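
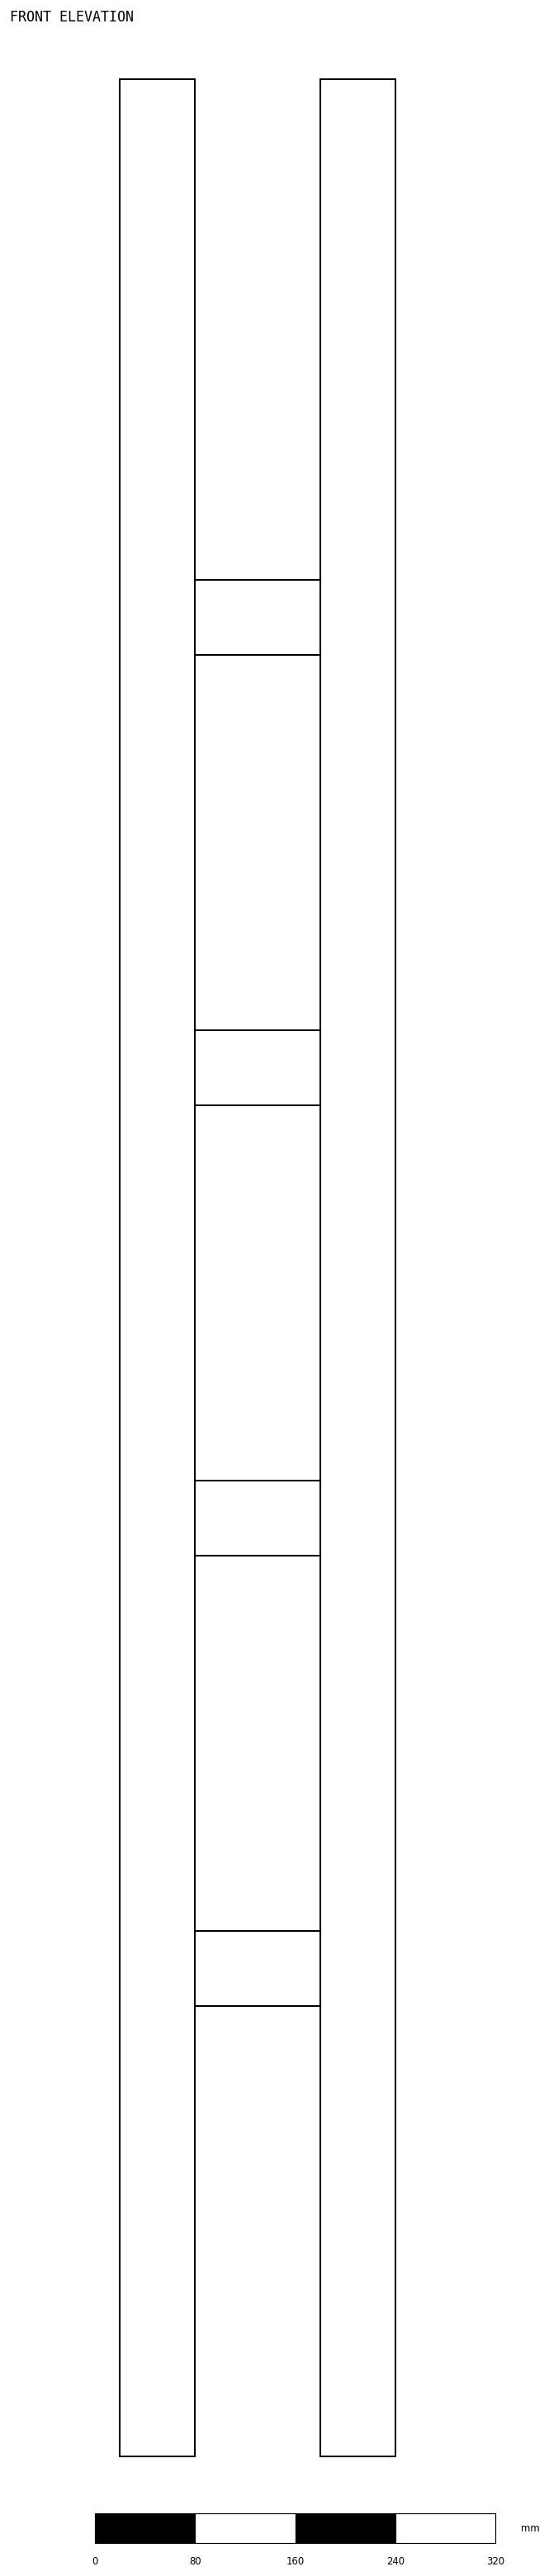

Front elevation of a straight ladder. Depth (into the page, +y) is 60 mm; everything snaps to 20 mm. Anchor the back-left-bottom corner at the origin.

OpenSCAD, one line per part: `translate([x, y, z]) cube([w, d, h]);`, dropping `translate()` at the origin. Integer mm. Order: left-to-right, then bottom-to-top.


cube([60, 60, 1900]);
translate([60, 0, 360]) cube([100, 60, 60]);
translate([60, 0, 720]) cube([100, 60, 60]);
translate([60, 0, 1080]) cube([100, 60, 60]);
translate([60, 0, 1440]) cube([100, 60, 60]);
translate([160, 0, 0]) cube([60, 60, 1900]);


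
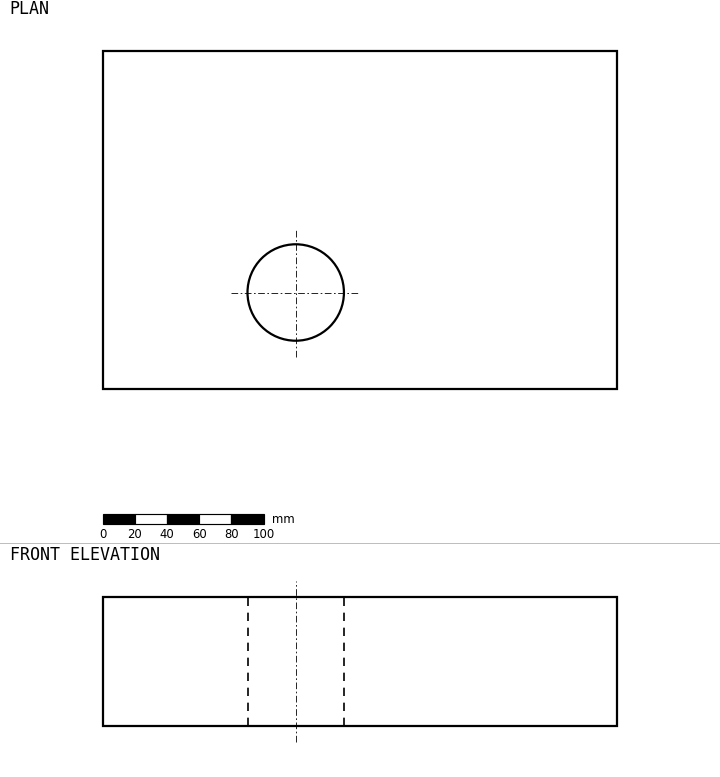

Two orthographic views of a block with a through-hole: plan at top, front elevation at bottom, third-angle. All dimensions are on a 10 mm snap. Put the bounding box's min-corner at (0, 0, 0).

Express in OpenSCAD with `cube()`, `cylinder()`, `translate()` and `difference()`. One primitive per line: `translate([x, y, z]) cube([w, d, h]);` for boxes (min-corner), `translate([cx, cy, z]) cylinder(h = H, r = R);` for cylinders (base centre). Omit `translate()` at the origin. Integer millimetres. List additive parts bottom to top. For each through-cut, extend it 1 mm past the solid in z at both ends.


difference() {
  cube([320, 210, 80]);
  translate([120, 60, -1]) cylinder(h = 82, r = 30);
}


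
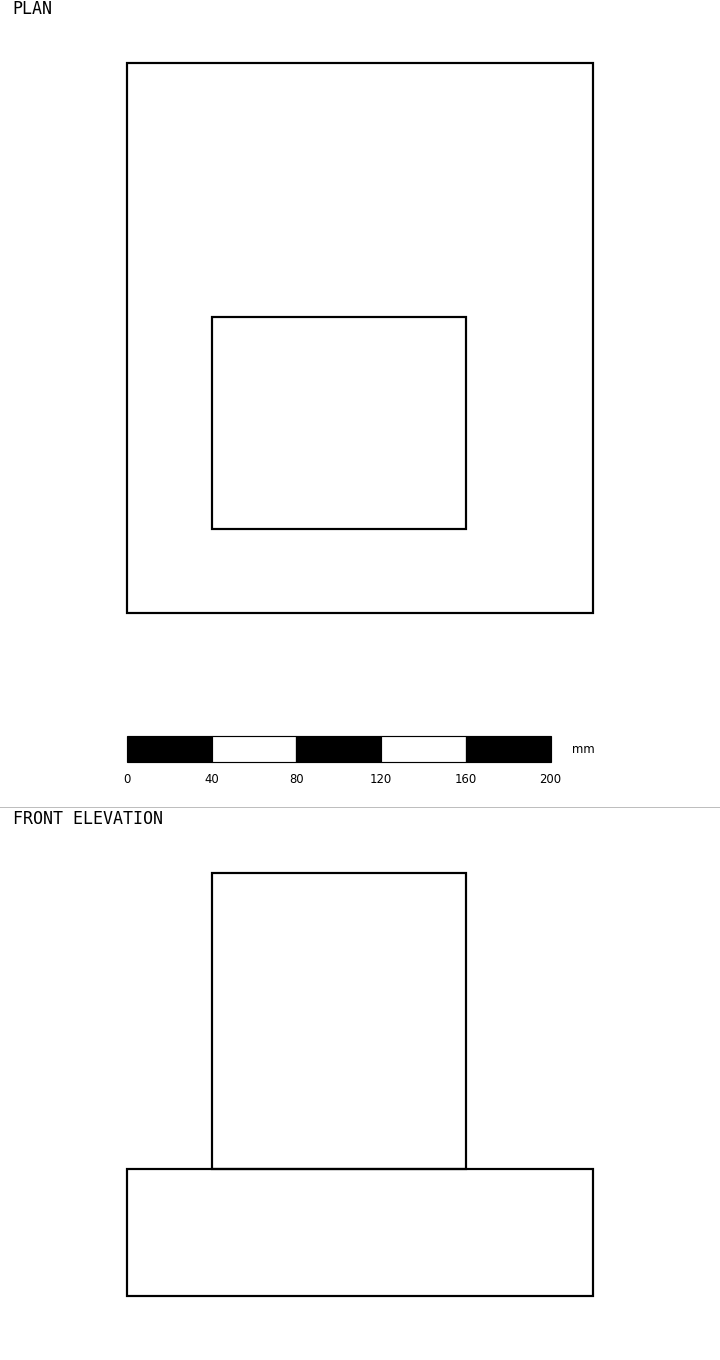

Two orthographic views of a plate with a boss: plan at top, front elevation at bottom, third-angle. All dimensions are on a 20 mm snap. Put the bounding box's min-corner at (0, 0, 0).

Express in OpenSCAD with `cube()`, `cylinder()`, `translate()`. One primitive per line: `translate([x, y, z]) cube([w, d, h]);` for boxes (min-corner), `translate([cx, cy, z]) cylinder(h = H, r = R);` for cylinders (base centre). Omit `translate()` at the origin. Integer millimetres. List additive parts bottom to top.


cube([220, 260, 60]);
translate([40, 40, 60]) cube([120, 100, 140]);


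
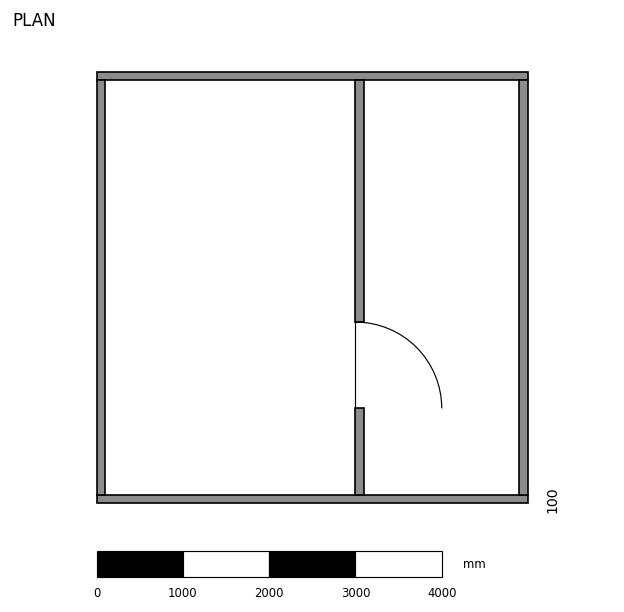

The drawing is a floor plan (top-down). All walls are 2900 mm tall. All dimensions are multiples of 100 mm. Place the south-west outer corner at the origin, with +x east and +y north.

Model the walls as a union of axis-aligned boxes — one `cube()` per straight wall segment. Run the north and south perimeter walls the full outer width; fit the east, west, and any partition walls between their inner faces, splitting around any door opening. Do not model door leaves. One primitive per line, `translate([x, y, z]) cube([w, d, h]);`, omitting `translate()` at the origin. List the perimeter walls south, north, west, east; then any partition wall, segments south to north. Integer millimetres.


cube([5000, 100, 2900]);
translate([0, 4900, 0]) cube([5000, 100, 2900]);
translate([0, 100, 0]) cube([100, 4800, 2900]);
translate([4900, 100, 0]) cube([100, 4800, 2900]);
translate([3000, 100, 0]) cube([100, 1000, 2900]);
translate([3000, 2100, 0]) cube([100, 2800, 2900]);


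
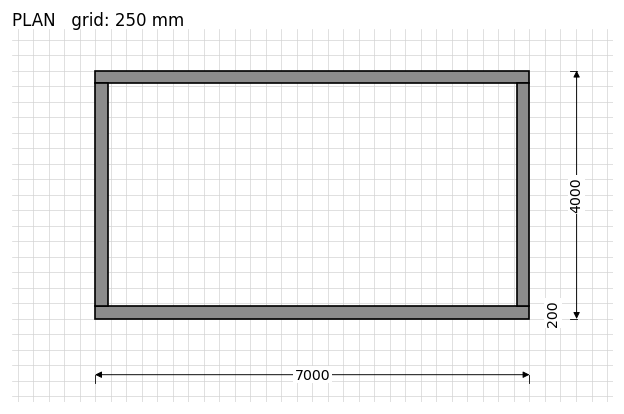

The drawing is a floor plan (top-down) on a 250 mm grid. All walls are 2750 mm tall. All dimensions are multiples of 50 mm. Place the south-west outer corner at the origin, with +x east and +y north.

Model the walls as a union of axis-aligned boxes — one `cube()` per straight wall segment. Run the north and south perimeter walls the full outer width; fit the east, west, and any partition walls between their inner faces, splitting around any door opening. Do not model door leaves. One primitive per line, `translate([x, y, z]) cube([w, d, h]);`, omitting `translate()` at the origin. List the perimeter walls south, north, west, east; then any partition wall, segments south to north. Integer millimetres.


cube([7000, 200, 2750]);
translate([0, 3800, 0]) cube([7000, 200, 2750]);
translate([0, 200, 0]) cube([200, 3600, 2750]);
translate([6800, 200, 0]) cube([200, 3600, 2750]);


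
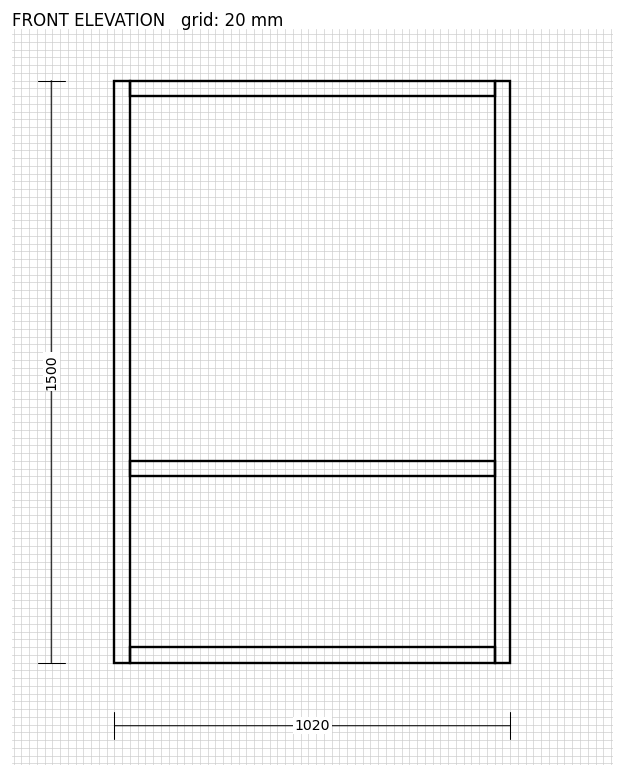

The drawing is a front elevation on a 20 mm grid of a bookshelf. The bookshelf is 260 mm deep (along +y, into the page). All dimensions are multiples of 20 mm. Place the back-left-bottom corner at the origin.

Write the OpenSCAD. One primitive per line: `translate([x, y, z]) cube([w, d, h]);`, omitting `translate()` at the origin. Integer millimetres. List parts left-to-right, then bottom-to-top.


cube([40, 260, 1500]);
translate([40, 0, 0]) cube([940, 260, 40]);
translate([40, 0, 480]) cube([940, 260, 40]);
translate([40, 0, 1460]) cube([940, 260, 40]);
translate([980, 0, 0]) cube([40, 260, 1500]);


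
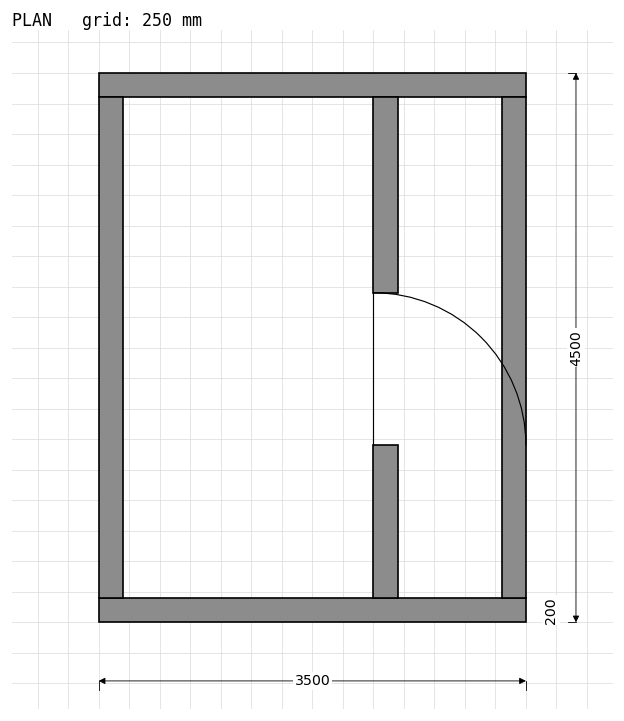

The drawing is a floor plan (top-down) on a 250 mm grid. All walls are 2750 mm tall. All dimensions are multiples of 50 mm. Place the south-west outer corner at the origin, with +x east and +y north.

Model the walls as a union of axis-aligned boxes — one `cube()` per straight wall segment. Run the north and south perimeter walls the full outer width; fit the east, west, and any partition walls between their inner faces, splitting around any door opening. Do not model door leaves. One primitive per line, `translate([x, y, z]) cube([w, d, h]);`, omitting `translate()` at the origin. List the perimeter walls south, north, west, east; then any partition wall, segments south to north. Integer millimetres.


cube([3500, 200, 2750]);
translate([0, 4300, 0]) cube([3500, 200, 2750]);
translate([0, 200, 0]) cube([200, 4100, 2750]);
translate([3300, 200, 0]) cube([200, 4100, 2750]);
translate([2250, 200, 0]) cube([200, 1250, 2750]);
translate([2250, 2700, 0]) cube([200, 1600, 2750]);


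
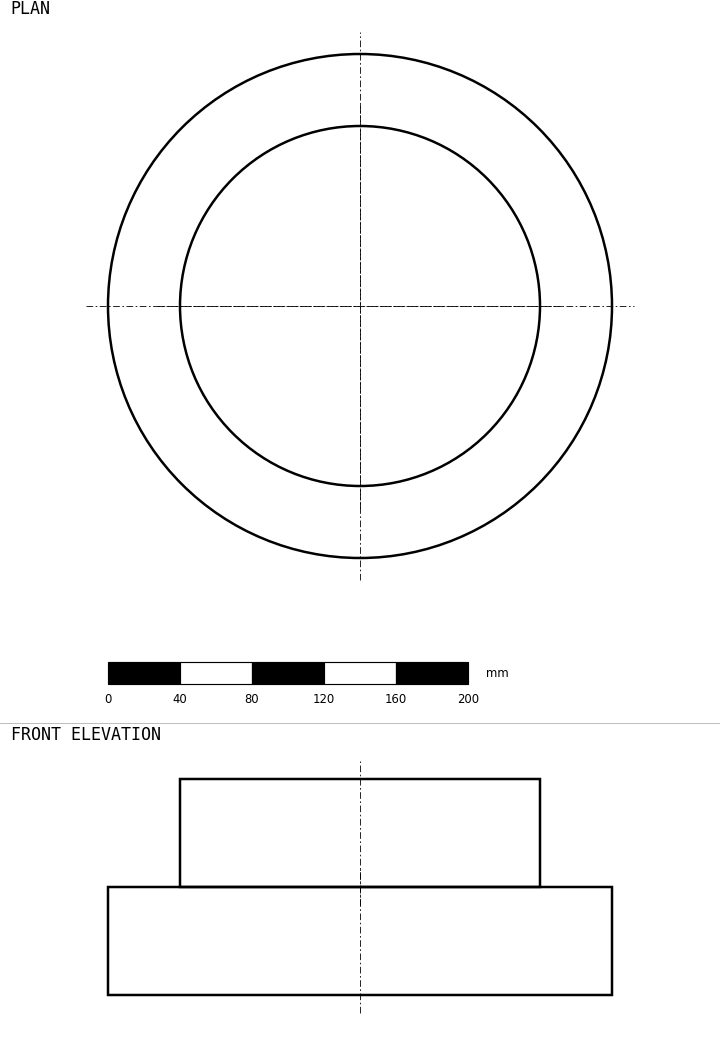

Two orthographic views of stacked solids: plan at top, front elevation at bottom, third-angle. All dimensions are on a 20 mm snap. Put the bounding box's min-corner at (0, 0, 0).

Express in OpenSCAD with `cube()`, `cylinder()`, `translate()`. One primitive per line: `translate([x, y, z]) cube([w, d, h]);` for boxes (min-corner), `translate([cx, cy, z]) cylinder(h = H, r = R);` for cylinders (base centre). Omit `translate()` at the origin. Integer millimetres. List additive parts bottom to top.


translate([140, 140, 0]) cylinder(h = 60, r = 140);
translate([140, 140, 60]) cylinder(h = 60, r = 100);


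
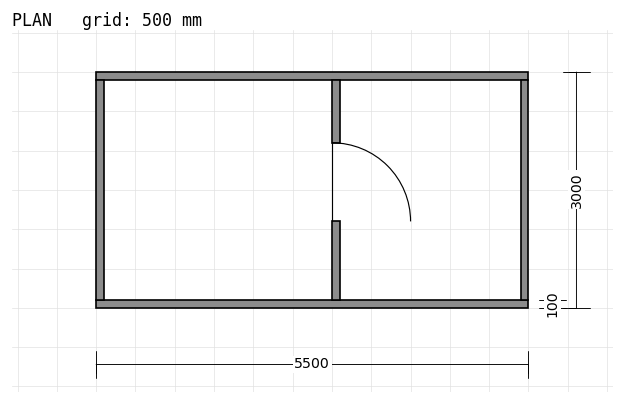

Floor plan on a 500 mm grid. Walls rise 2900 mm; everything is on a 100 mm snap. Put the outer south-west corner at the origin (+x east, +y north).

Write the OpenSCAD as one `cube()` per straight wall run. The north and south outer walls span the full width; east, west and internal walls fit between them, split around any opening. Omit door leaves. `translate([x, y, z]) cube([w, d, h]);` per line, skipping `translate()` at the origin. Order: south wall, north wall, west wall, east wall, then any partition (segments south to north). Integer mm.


cube([5500, 100, 2900]);
translate([0, 2900, 0]) cube([5500, 100, 2900]);
translate([0, 100, 0]) cube([100, 2800, 2900]);
translate([5400, 100, 0]) cube([100, 2800, 2900]);
translate([3000, 100, 0]) cube([100, 1000, 2900]);
translate([3000, 2100, 0]) cube([100, 800, 2900]);


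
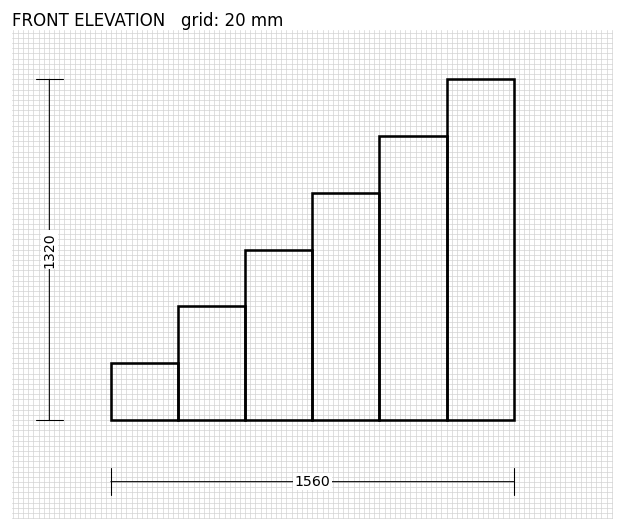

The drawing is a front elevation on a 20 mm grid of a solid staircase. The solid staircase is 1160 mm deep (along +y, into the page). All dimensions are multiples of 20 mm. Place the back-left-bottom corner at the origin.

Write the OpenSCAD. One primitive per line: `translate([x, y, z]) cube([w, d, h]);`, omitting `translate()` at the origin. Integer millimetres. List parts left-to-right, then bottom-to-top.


cube([260, 1160, 220]);
translate([260, 0, 0]) cube([260, 1160, 440]);
translate([520, 0, 0]) cube([260, 1160, 660]);
translate([780, 0, 0]) cube([260, 1160, 880]);
translate([1040, 0, 0]) cube([260, 1160, 1100]);
translate([1300, 0, 0]) cube([260, 1160, 1320]);


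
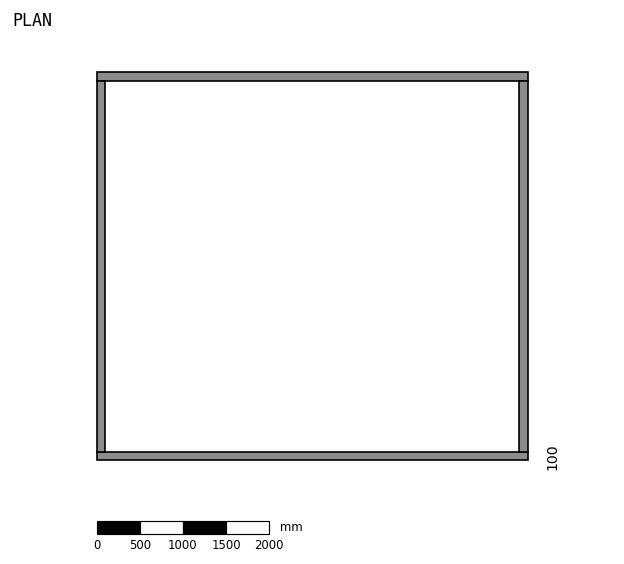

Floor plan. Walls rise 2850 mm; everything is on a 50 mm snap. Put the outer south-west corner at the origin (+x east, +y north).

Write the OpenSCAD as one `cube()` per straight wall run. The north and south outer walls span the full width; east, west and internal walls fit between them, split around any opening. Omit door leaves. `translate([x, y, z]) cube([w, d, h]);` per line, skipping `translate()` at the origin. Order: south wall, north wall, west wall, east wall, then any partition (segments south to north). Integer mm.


cube([5000, 100, 2850]);
translate([0, 4400, 0]) cube([5000, 100, 2850]);
translate([0, 100, 0]) cube([100, 4300, 2850]);
translate([4900, 100, 0]) cube([100, 4300, 2850]);


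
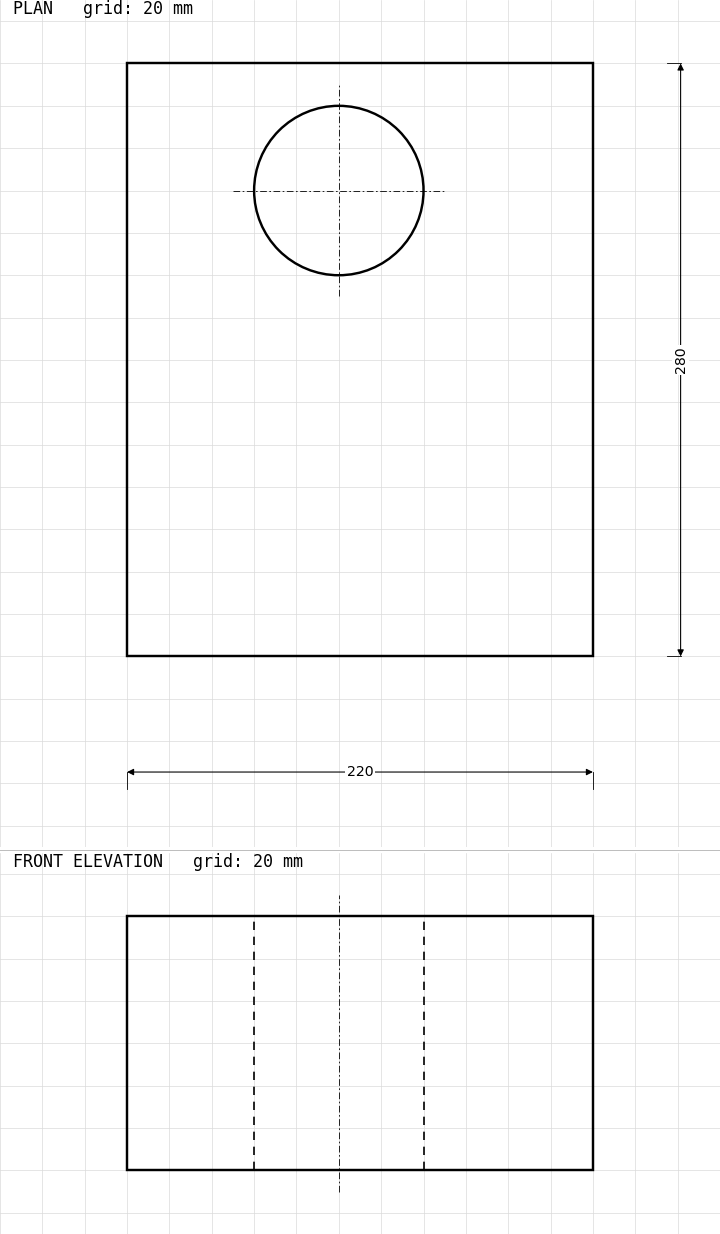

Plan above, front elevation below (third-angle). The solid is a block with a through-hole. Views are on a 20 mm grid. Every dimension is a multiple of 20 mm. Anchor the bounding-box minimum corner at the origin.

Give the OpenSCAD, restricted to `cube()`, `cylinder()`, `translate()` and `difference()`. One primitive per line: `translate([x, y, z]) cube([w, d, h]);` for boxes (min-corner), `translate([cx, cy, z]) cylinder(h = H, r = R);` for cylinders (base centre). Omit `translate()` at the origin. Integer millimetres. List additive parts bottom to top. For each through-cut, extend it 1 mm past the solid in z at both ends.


difference() {
  cube([220, 280, 120]);
  translate([100, 220, -1]) cylinder(h = 122, r = 40);
}


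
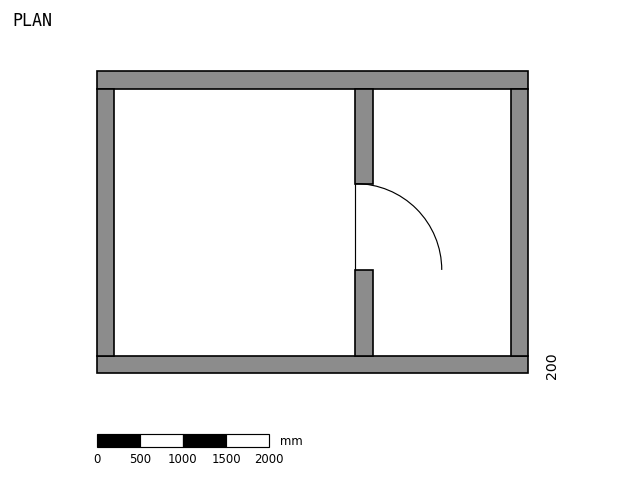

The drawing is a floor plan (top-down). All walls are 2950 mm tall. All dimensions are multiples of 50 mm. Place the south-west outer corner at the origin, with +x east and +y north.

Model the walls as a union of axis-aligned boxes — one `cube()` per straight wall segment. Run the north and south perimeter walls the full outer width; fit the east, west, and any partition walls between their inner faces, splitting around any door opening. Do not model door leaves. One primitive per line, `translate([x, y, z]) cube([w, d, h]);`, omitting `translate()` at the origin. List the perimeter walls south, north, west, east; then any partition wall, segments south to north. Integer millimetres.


cube([5000, 200, 2950]);
translate([0, 3300, 0]) cube([5000, 200, 2950]);
translate([0, 200, 0]) cube([200, 3100, 2950]);
translate([4800, 200, 0]) cube([200, 3100, 2950]);
translate([3000, 200, 0]) cube([200, 1000, 2950]);
translate([3000, 2200, 0]) cube([200, 1100, 2950]);


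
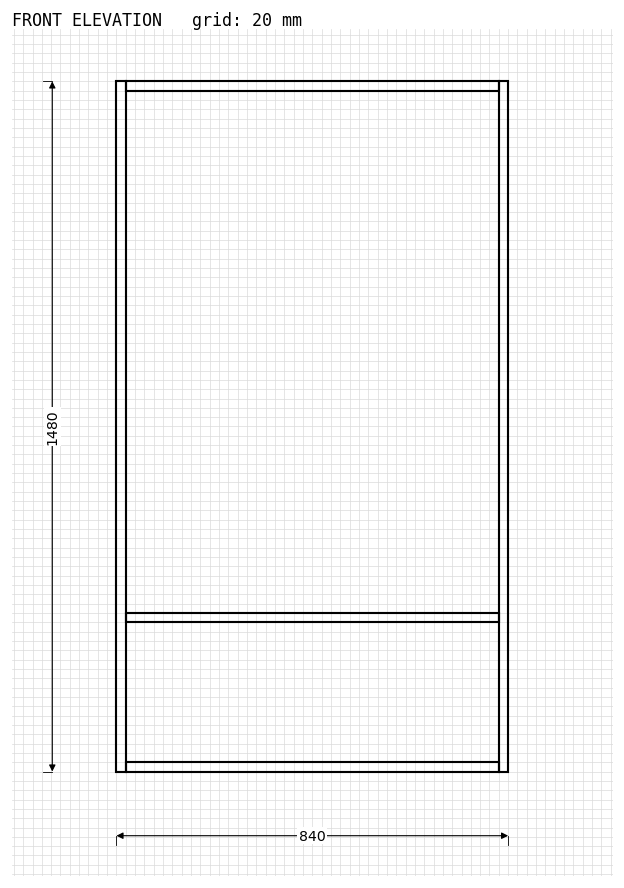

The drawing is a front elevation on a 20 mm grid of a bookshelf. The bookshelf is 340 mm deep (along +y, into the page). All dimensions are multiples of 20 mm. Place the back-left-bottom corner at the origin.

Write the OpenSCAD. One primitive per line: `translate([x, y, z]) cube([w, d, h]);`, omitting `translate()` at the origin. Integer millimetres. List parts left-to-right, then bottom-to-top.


cube([20, 340, 1480]);
translate([20, 0, 0]) cube([800, 340, 20]);
translate([20, 0, 320]) cube([800, 340, 20]);
translate([20, 0, 1460]) cube([800, 340, 20]);
translate([820, 0, 0]) cube([20, 340, 1480]);


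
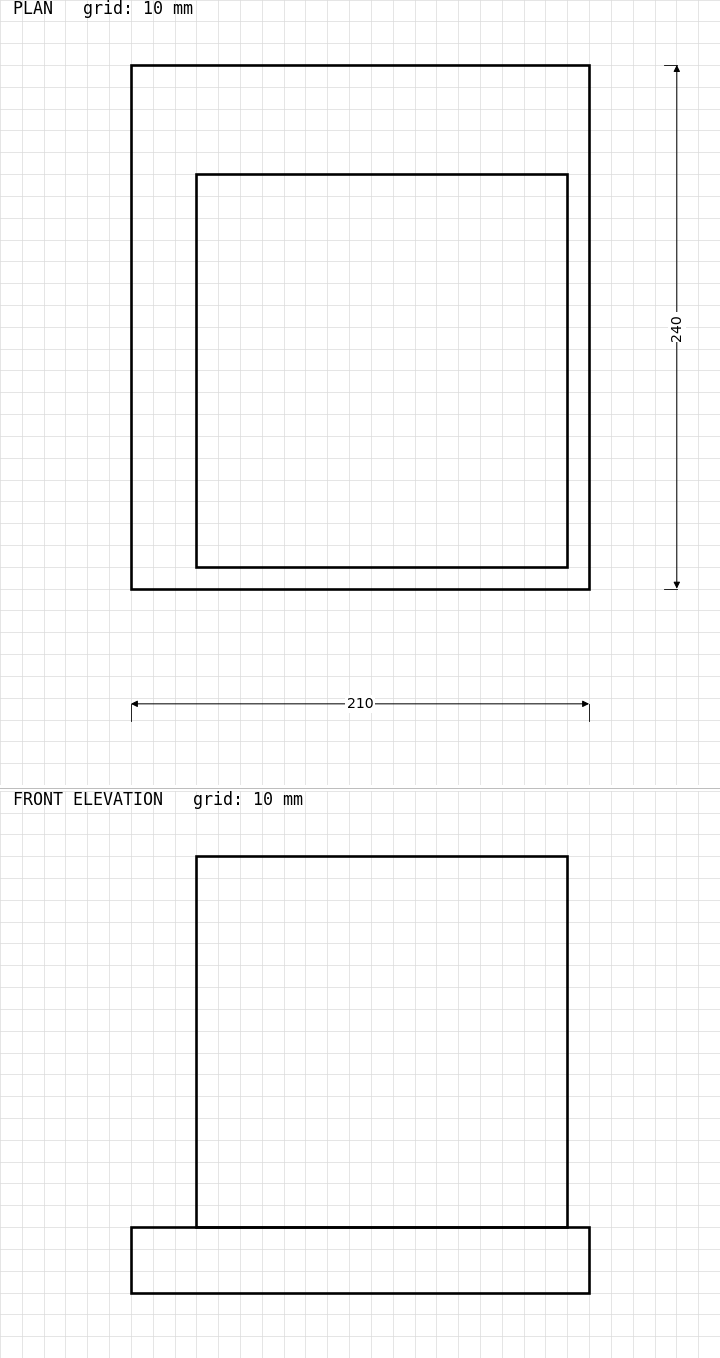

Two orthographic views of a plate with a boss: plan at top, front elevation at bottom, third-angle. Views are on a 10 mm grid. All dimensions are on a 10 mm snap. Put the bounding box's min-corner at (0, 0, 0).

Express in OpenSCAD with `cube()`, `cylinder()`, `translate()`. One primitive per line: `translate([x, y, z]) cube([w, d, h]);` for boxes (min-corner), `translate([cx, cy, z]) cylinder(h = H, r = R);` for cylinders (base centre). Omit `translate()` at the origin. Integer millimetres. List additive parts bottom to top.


cube([210, 240, 30]);
translate([30, 10, 30]) cube([170, 180, 170]);


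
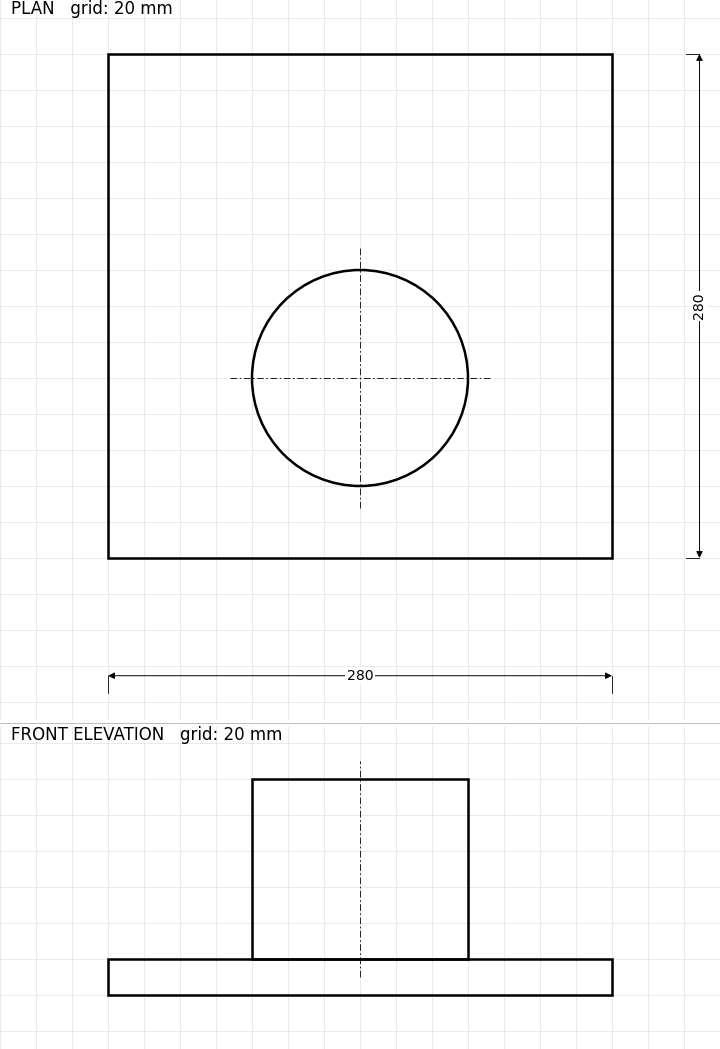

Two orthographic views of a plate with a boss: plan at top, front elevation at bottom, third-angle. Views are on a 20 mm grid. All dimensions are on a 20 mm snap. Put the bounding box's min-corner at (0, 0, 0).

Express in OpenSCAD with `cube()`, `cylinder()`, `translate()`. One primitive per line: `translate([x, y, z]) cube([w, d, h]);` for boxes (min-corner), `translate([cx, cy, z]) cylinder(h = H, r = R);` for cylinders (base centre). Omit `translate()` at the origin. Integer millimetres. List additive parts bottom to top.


cube([280, 280, 20]);
translate([140, 100, 20]) cylinder(h = 100, r = 60);


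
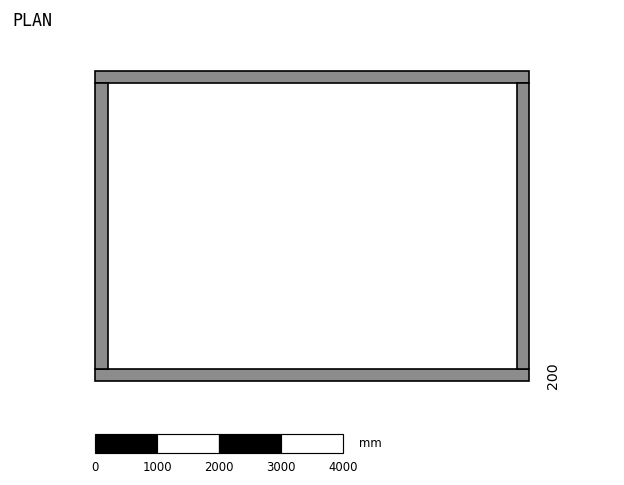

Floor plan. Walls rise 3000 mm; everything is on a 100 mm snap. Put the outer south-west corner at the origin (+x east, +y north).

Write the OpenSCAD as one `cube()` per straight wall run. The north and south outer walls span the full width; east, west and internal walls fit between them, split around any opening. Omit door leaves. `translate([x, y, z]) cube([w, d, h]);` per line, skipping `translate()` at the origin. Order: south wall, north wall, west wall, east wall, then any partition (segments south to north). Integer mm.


cube([7000, 200, 3000]);
translate([0, 4800, 0]) cube([7000, 200, 3000]);
translate([0, 200, 0]) cube([200, 4600, 3000]);
translate([6800, 200, 0]) cube([200, 4600, 3000]);


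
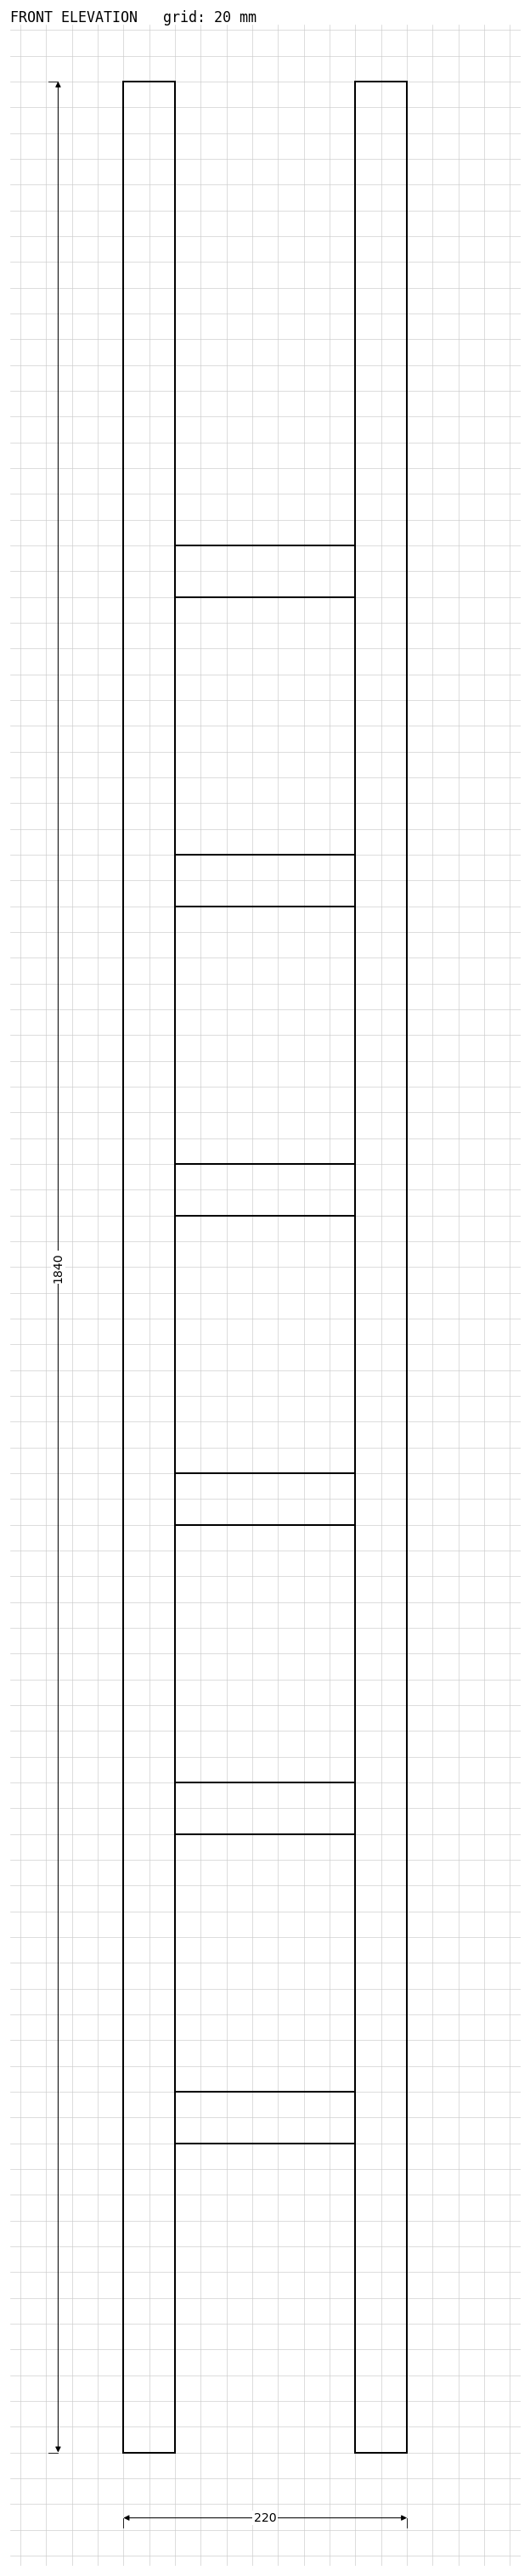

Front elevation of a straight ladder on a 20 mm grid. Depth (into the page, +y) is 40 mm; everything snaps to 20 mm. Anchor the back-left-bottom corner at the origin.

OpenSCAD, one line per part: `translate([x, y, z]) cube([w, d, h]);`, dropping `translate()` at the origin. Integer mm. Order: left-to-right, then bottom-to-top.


cube([40, 40, 1840]);
translate([40, 0, 240]) cube([140, 40, 40]);
translate([40, 0, 480]) cube([140, 40, 40]);
translate([40, 0, 720]) cube([140, 40, 40]);
translate([40, 0, 960]) cube([140, 40, 40]);
translate([40, 0, 1200]) cube([140, 40, 40]);
translate([40, 0, 1440]) cube([140, 40, 40]);
translate([180, 0, 0]) cube([40, 40, 1840]);


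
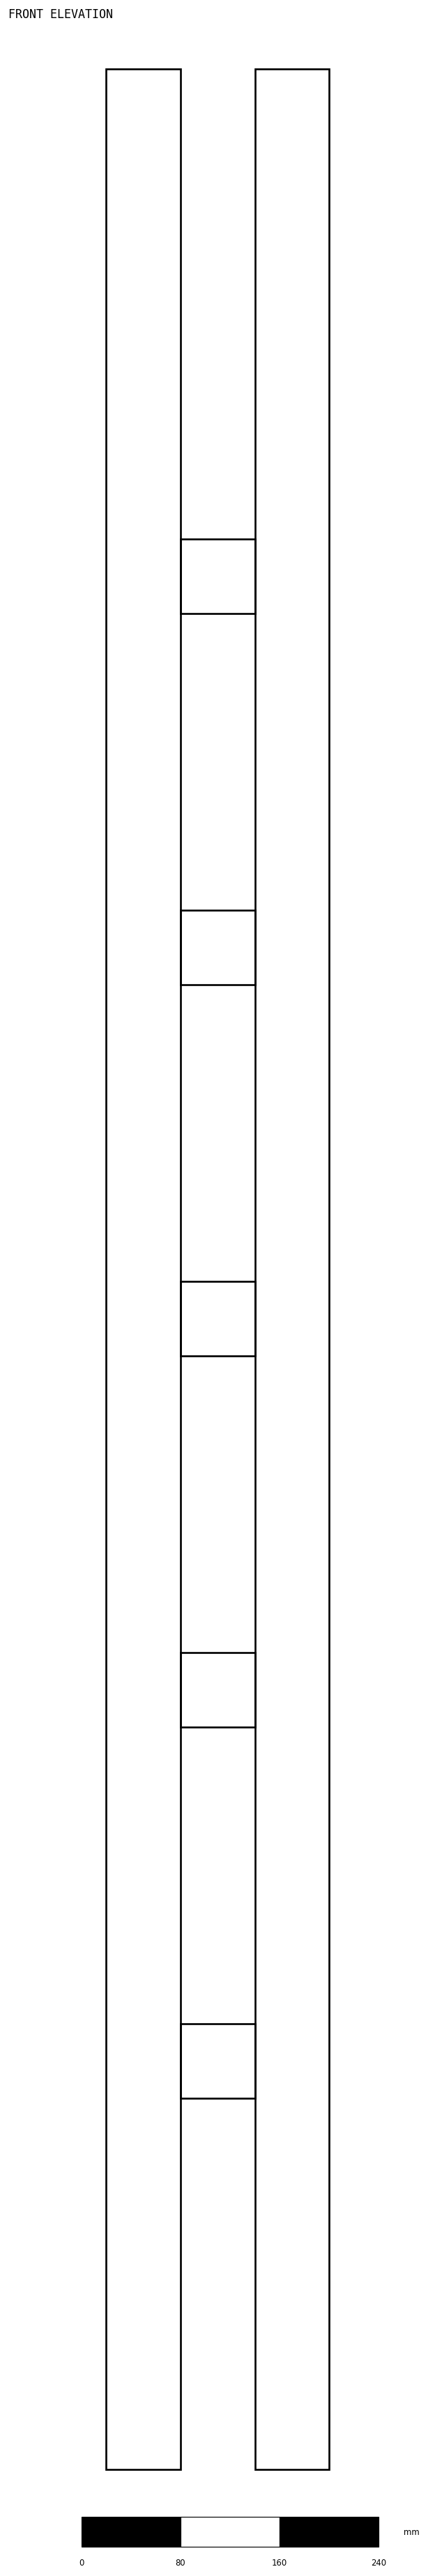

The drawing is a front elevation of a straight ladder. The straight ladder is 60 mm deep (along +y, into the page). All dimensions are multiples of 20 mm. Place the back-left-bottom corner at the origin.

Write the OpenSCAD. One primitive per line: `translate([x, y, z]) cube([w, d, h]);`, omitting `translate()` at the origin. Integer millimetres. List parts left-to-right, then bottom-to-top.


cube([60, 60, 1940]);
translate([60, 0, 300]) cube([60, 60, 60]);
translate([60, 0, 600]) cube([60, 60, 60]);
translate([60, 0, 900]) cube([60, 60, 60]);
translate([60, 0, 1200]) cube([60, 60, 60]);
translate([60, 0, 1500]) cube([60, 60, 60]);
translate([120, 0, 0]) cube([60, 60, 1940]);


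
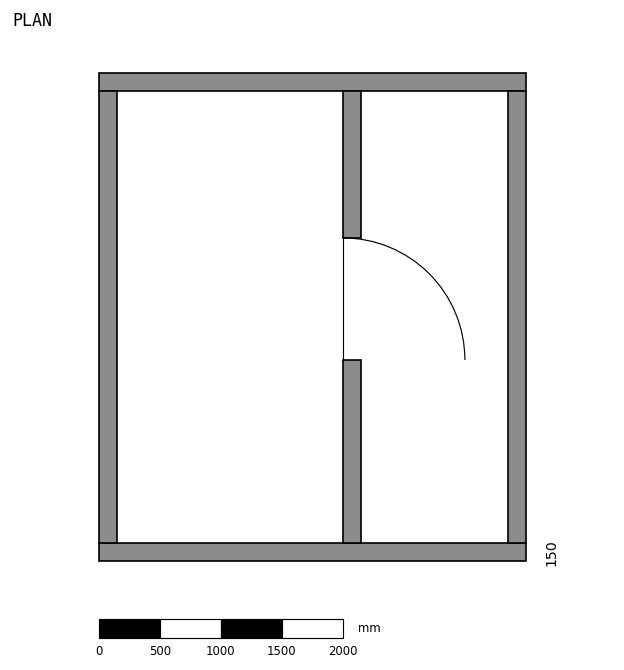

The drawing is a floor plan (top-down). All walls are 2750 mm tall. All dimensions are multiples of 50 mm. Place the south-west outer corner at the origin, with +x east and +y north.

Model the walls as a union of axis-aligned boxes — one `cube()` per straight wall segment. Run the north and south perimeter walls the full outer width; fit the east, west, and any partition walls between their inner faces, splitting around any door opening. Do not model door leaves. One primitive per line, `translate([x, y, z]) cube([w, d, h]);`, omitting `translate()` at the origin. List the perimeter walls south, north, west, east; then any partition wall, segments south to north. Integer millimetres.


cube([3500, 150, 2750]);
translate([0, 3850, 0]) cube([3500, 150, 2750]);
translate([0, 150, 0]) cube([150, 3700, 2750]);
translate([3350, 150, 0]) cube([150, 3700, 2750]);
translate([2000, 150, 0]) cube([150, 1500, 2750]);
translate([2000, 2650, 0]) cube([150, 1200, 2750]);


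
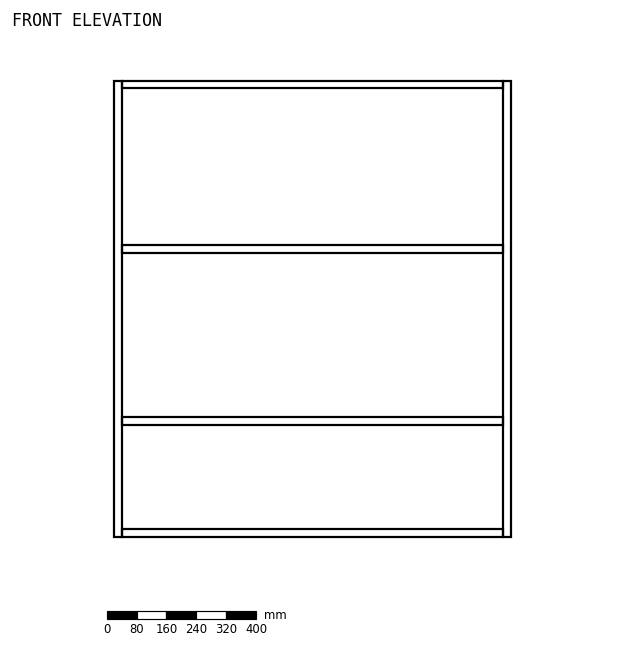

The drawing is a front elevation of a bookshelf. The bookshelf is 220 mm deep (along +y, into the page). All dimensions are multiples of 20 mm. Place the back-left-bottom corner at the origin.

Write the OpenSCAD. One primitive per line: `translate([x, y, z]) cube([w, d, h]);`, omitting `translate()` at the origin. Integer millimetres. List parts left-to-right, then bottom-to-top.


cube([20, 220, 1220]);
translate([20, 0, 0]) cube([1020, 220, 20]);
translate([20, 0, 300]) cube([1020, 220, 20]);
translate([20, 0, 760]) cube([1020, 220, 20]);
translate([20, 0, 1200]) cube([1020, 220, 20]);
translate([1040, 0, 0]) cube([20, 220, 1220]);


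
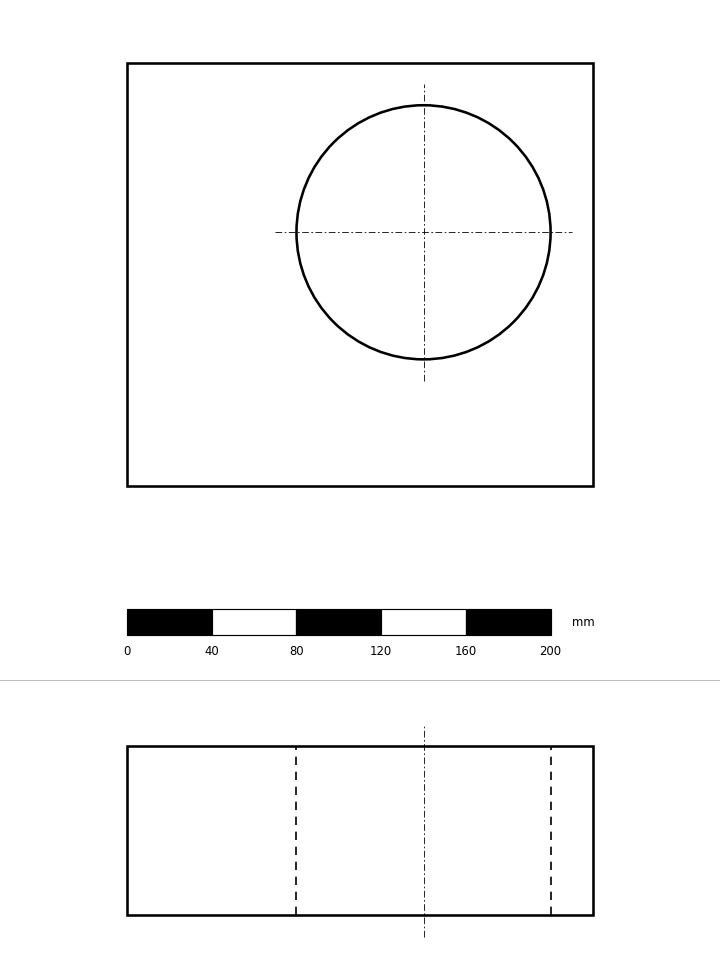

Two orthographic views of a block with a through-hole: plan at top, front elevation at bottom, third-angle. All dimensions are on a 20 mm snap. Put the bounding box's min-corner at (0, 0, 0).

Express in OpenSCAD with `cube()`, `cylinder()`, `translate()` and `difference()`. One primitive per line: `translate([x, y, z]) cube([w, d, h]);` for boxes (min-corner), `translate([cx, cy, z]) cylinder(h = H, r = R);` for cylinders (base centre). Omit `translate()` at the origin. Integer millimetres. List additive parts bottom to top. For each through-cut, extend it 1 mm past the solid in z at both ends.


difference() {
  cube([220, 200, 80]);
  translate([140, 120, -1]) cylinder(h = 82, r = 60);
}


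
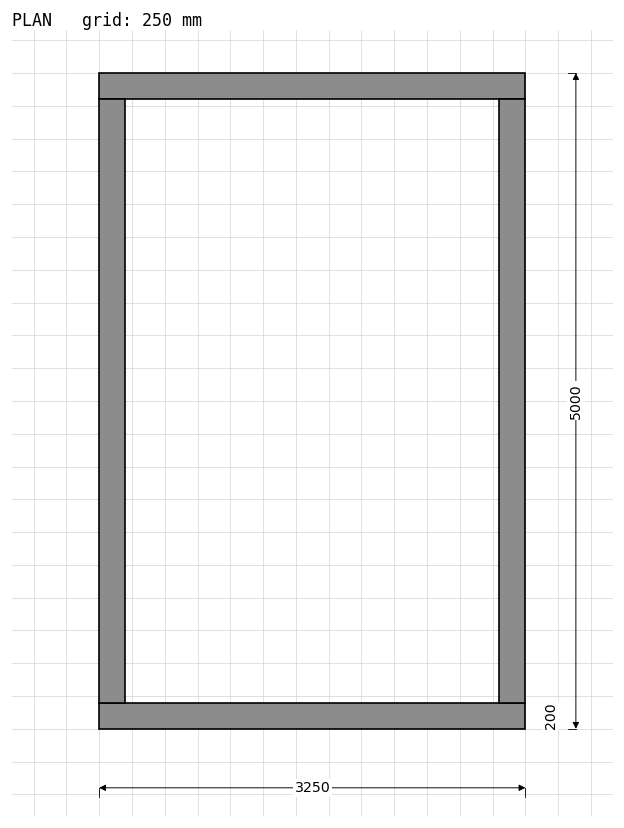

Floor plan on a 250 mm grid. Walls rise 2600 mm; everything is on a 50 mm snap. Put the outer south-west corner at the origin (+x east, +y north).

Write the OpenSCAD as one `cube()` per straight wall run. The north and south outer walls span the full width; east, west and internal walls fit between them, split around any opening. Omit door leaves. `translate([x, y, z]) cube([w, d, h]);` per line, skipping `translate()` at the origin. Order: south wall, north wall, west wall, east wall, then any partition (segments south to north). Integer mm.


cube([3250, 200, 2600]);
translate([0, 4800, 0]) cube([3250, 200, 2600]);
translate([0, 200, 0]) cube([200, 4600, 2600]);
translate([3050, 200, 0]) cube([200, 4600, 2600]);


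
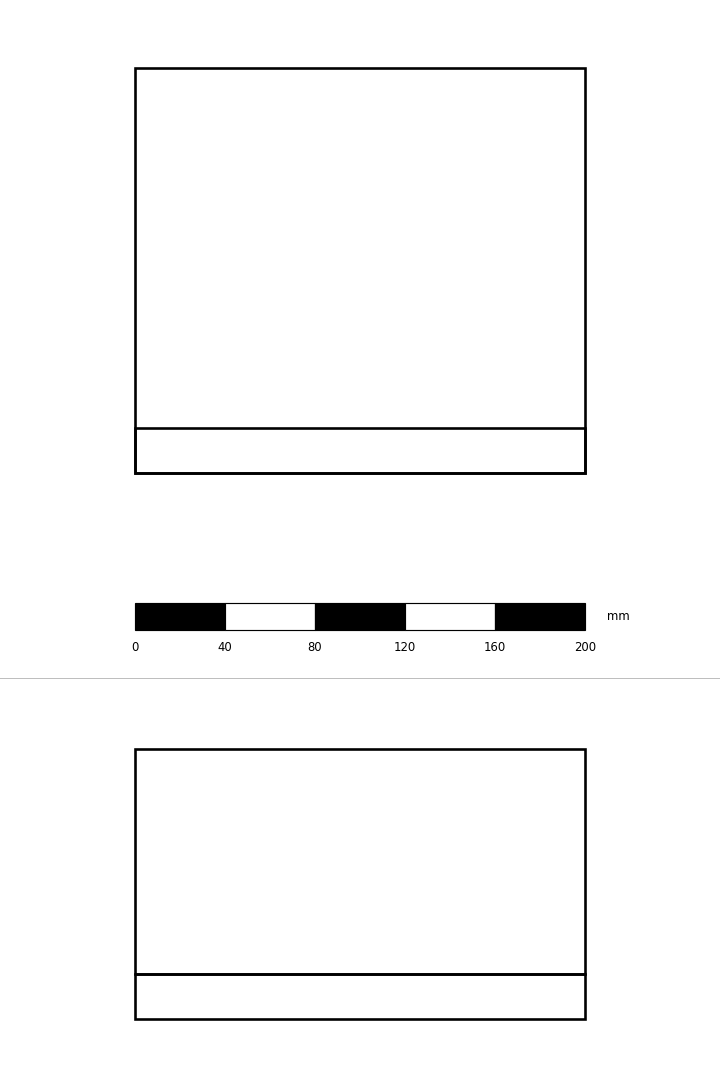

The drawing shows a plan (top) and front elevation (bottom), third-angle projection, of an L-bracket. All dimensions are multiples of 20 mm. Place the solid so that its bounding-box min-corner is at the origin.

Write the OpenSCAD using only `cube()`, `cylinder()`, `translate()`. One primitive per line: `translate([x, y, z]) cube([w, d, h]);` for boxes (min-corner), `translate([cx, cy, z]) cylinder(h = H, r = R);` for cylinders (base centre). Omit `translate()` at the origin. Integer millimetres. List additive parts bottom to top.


cube([200, 180, 20]);
translate([0, 0, 20]) cube([200, 20, 100]);


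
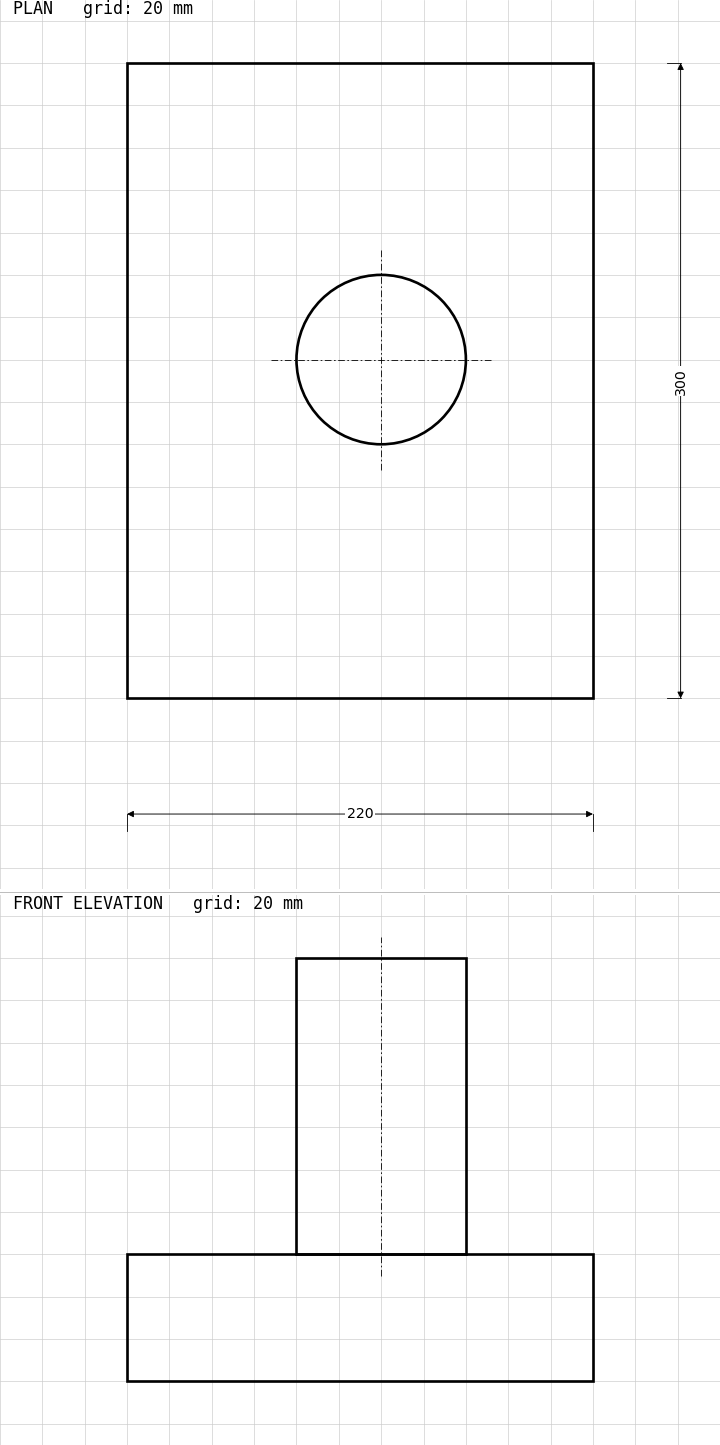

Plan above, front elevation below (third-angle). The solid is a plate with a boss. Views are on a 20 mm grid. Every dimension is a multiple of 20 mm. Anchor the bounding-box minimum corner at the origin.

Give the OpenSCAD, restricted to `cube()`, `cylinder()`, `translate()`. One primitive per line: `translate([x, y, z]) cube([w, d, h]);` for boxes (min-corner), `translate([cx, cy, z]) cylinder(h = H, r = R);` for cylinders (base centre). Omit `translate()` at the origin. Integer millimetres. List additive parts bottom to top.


cube([220, 300, 60]);
translate([120, 160, 60]) cylinder(h = 140, r = 40);


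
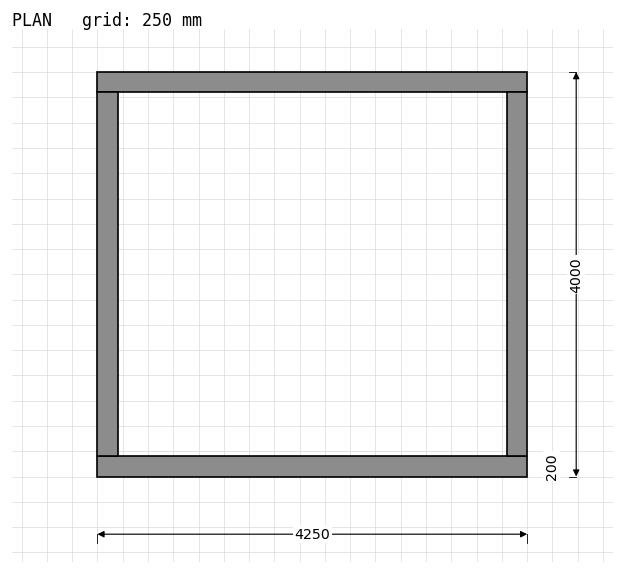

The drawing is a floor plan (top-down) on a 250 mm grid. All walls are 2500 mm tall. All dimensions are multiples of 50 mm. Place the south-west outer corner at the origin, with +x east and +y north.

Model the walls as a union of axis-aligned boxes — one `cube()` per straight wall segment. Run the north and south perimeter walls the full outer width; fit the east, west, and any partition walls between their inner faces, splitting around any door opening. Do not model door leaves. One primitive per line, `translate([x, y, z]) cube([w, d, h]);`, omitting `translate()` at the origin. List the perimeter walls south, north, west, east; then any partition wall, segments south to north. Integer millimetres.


cube([4250, 200, 2500]);
translate([0, 3800, 0]) cube([4250, 200, 2500]);
translate([0, 200, 0]) cube([200, 3600, 2500]);
translate([4050, 200, 0]) cube([200, 3600, 2500]);


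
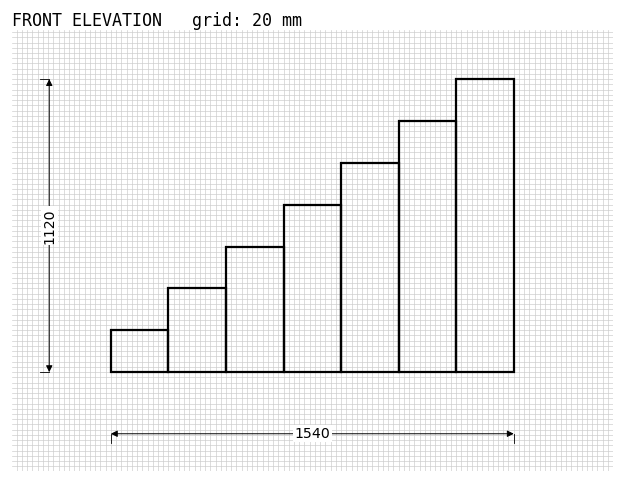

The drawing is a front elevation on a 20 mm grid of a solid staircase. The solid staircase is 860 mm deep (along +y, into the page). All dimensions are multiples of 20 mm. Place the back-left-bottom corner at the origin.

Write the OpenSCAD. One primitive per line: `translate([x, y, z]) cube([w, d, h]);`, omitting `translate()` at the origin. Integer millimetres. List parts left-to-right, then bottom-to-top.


cube([220, 860, 160]);
translate([220, 0, 0]) cube([220, 860, 320]);
translate([440, 0, 0]) cube([220, 860, 480]);
translate([660, 0, 0]) cube([220, 860, 640]);
translate([880, 0, 0]) cube([220, 860, 800]);
translate([1100, 0, 0]) cube([220, 860, 960]);
translate([1320, 0, 0]) cube([220, 860, 1120]);


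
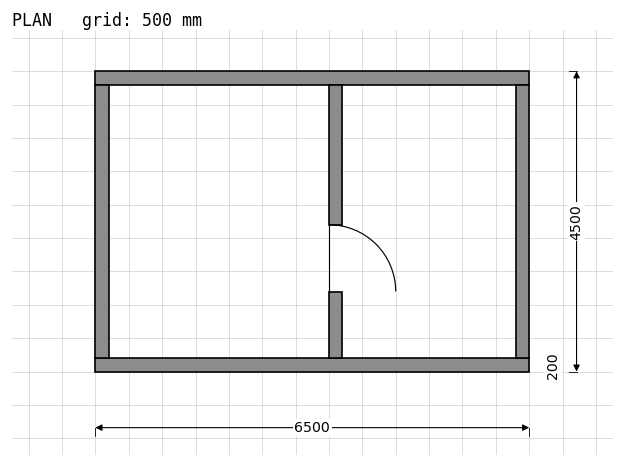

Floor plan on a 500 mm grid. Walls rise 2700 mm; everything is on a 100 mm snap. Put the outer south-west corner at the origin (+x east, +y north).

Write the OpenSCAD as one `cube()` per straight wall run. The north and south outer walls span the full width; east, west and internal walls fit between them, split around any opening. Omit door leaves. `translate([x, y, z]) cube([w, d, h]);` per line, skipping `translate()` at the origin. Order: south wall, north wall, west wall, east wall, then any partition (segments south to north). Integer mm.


cube([6500, 200, 2700]);
translate([0, 4300, 0]) cube([6500, 200, 2700]);
translate([0, 200, 0]) cube([200, 4100, 2700]);
translate([6300, 200, 0]) cube([200, 4100, 2700]);
translate([3500, 200, 0]) cube([200, 1000, 2700]);
translate([3500, 2200, 0]) cube([200, 2100, 2700]);


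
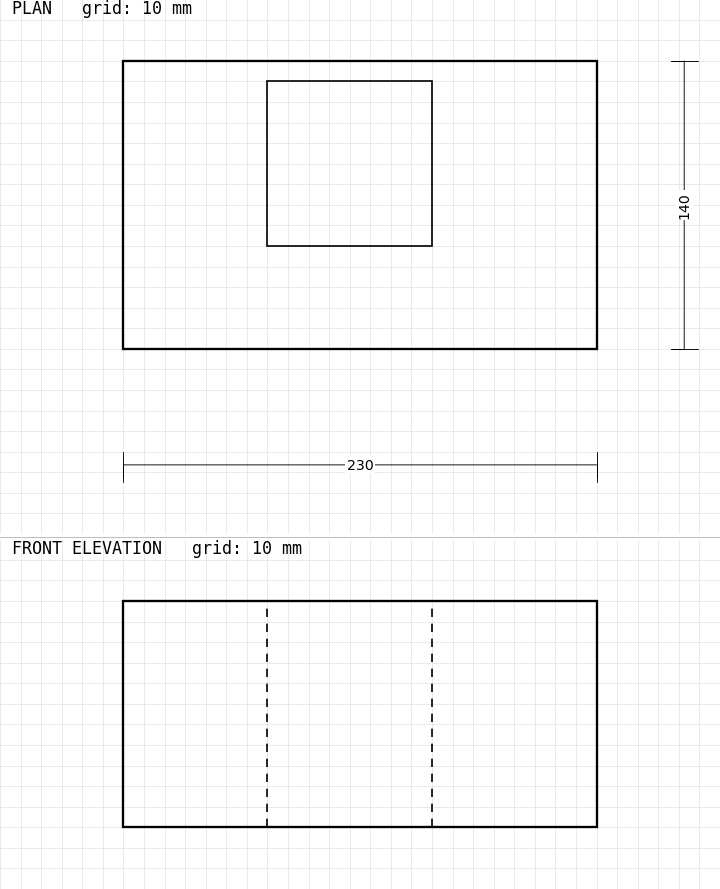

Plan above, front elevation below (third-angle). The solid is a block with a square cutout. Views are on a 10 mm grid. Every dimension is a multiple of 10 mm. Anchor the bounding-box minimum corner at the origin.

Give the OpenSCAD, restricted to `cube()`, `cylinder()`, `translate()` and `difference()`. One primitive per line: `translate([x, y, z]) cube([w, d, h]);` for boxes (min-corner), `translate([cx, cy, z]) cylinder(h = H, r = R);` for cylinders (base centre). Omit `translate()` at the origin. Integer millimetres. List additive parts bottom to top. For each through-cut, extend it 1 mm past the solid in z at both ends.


difference() {
  cube([230, 140, 110]);
  translate([70, 50, -1]) cube([80, 80, 112]);
}


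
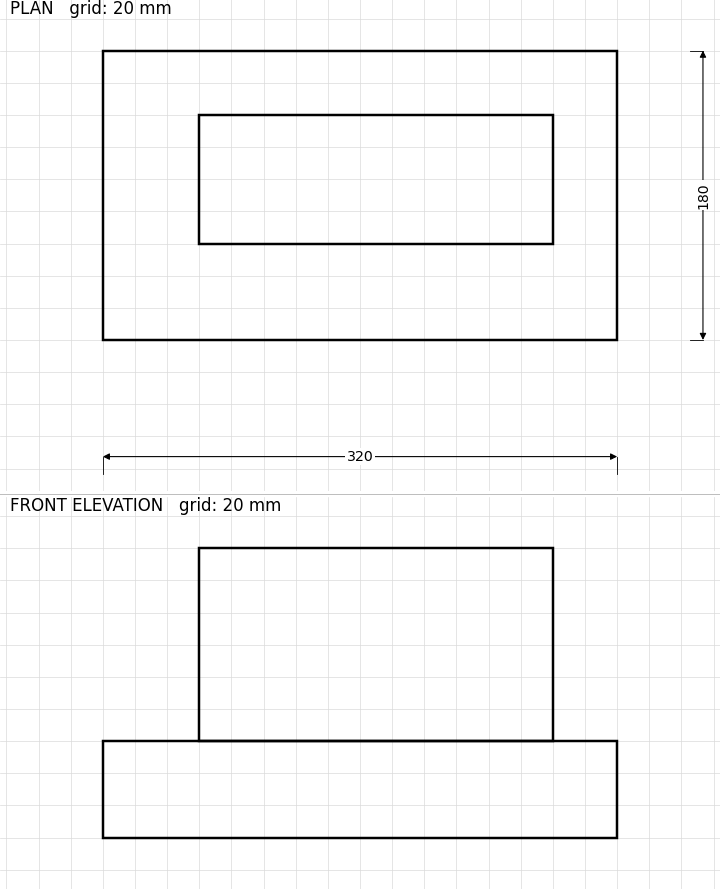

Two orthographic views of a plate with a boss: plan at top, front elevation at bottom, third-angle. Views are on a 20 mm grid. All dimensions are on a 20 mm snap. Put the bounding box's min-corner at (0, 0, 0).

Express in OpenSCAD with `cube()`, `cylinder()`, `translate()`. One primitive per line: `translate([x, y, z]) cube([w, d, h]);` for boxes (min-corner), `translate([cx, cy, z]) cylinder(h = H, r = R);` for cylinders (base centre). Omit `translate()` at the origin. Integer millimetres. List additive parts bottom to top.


cube([320, 180, 60]);
translate([60, 60, 60]) cube([220, 80, 120]);


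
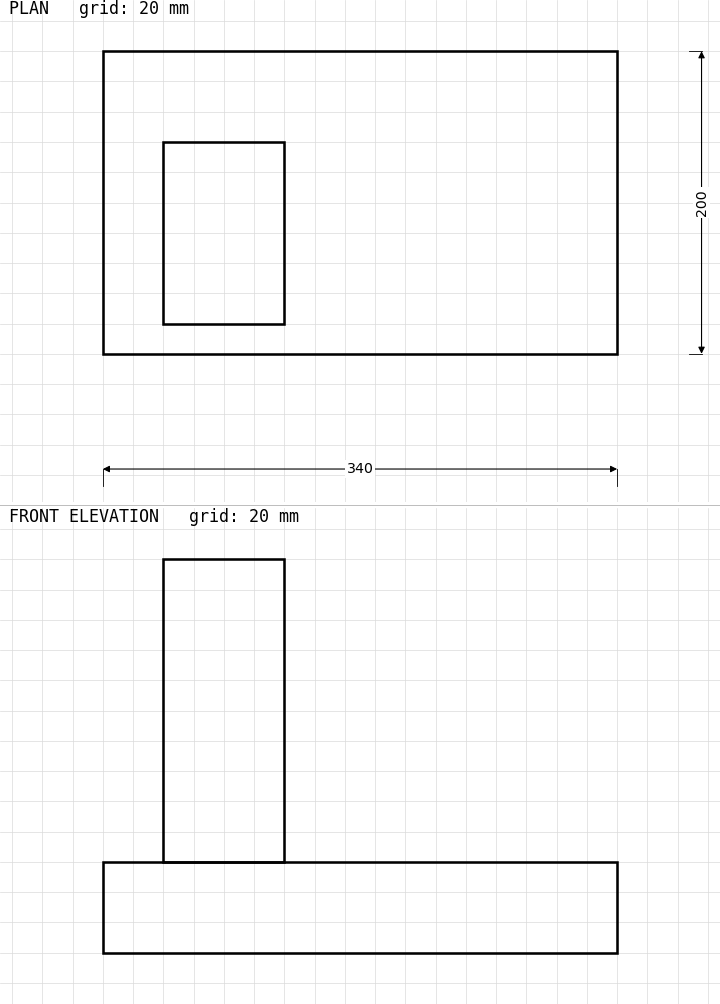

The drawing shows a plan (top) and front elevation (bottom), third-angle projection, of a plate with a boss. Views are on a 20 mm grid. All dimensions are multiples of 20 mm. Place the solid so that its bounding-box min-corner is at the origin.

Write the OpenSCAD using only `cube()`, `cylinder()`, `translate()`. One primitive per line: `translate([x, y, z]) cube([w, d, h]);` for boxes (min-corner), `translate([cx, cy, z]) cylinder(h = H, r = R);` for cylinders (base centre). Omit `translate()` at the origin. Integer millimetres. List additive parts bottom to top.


cube([340, 200, 60]);
translate([40, 20, 60]) cube([80, 120, 200]);


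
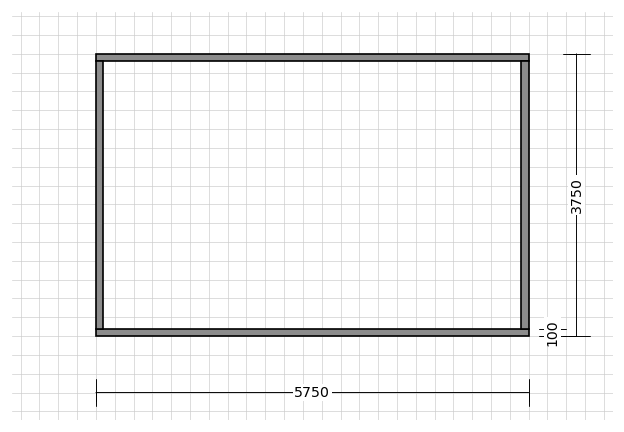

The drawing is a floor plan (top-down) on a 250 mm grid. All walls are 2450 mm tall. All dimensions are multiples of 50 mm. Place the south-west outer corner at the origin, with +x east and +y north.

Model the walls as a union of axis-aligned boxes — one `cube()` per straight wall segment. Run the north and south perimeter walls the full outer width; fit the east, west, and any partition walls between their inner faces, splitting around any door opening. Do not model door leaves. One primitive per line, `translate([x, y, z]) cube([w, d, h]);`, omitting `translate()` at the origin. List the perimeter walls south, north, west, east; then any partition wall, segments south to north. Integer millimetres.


cube([5750, 100, 2450]);
translate([0, 3650, 0]) cube([5750, 100, 2450]);
translate([0, 100, 0]) cube([100, 3550, 2450]);
translate([5650, 100, 0]) cube([100, 3550, 2450]);


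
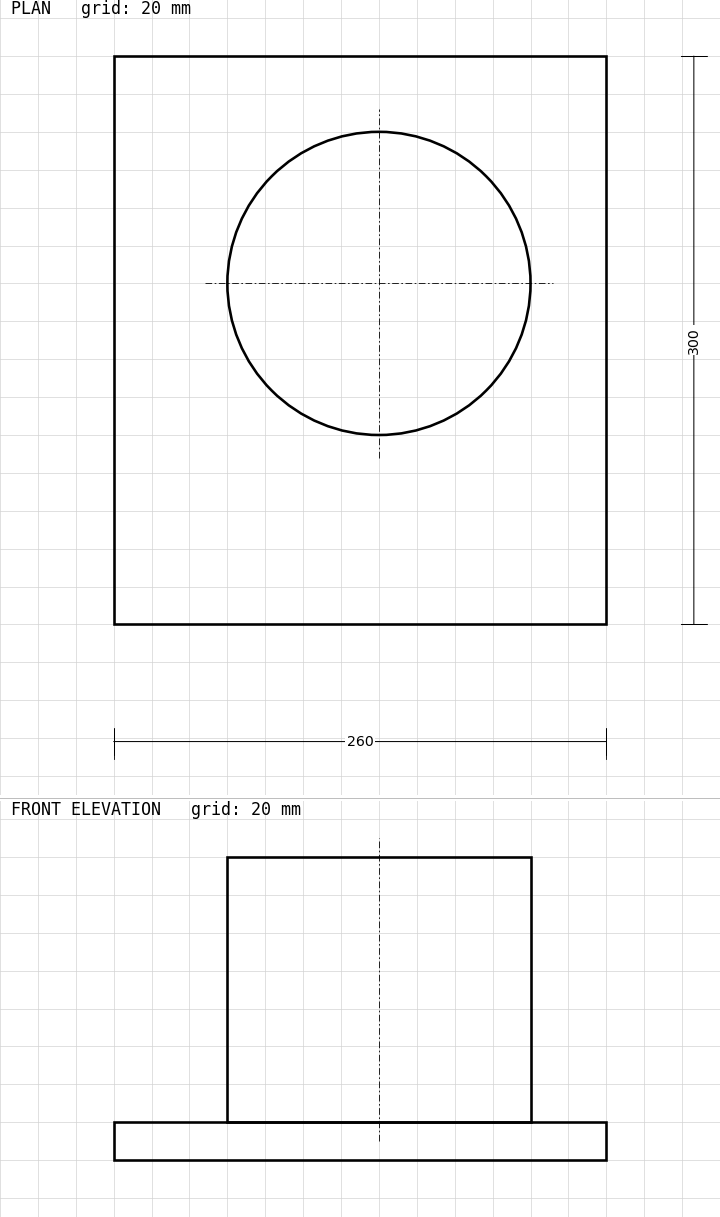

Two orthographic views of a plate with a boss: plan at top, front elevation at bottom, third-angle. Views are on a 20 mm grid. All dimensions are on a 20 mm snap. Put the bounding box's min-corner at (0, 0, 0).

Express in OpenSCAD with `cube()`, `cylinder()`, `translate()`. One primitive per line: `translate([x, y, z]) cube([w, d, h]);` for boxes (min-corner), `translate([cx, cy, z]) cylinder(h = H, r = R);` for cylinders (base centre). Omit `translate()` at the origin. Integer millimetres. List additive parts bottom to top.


cube([260, 300, 20]);
translate([140, 180, 20]) cylinder(h = 140, r = 80);


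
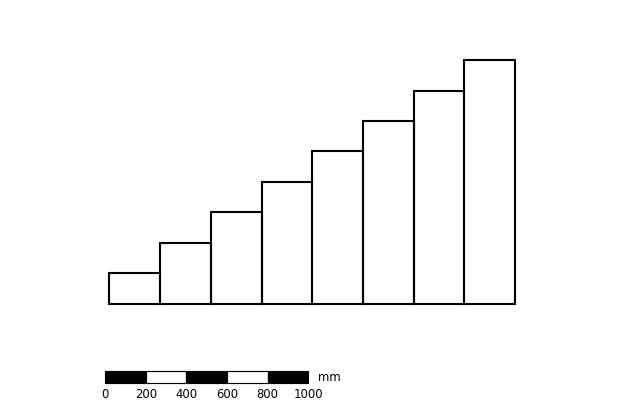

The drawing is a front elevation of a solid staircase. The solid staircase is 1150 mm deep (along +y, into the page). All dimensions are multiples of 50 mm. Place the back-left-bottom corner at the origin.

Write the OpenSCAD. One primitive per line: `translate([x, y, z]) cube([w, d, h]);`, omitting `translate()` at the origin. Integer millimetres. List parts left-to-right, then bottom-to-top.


cube([250, 1150, 150]);
translate([250, 0, 0]) cube([250, 1150, 300]);
translate([500, 0, 0]) cube([250, 1150, 450]);
translate([750, 0, 0]) cube([250, 1150, 600]);
translate([1000, 0, 0]) cube([250, 1150, 750]);
translate([1250, 0, 0]) cube([250, 1150, 900]);
translate([1500, 0, 0]) cube([250, 1150, 1050]);
translate([1750, 0, 0]) cube([250, 1150, 1200]);


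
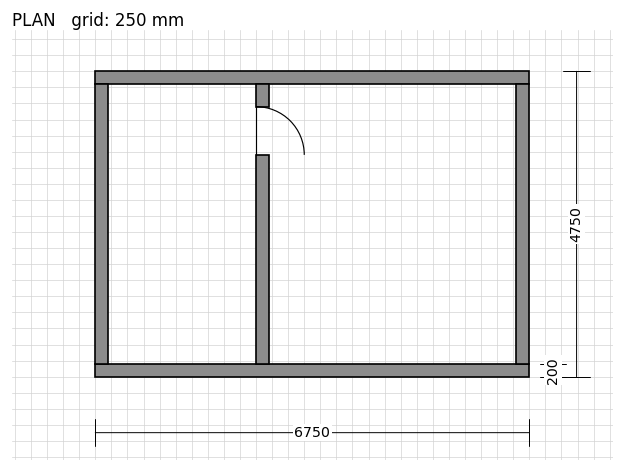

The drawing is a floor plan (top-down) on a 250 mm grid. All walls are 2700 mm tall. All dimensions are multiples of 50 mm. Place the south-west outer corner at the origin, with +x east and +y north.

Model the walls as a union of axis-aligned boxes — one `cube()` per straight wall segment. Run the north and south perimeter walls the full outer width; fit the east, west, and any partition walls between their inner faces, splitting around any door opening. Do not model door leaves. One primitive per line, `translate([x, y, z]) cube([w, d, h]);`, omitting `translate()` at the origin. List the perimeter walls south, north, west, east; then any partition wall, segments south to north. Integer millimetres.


cube([6750, 200, 2700]);
translate([0, 4550, 0]) cube([6750, 200, 2700]);
translate([0, 200, 0]) cube([200, 4350, 2700]);
translate([6550, 200, 0]) cube([200, 4350, 2700]);
translate([2500, 200, 0]) cube([200, 3250, 2700]);
translate([2500, 4200, 0]) cube([200, 350, 2700]);


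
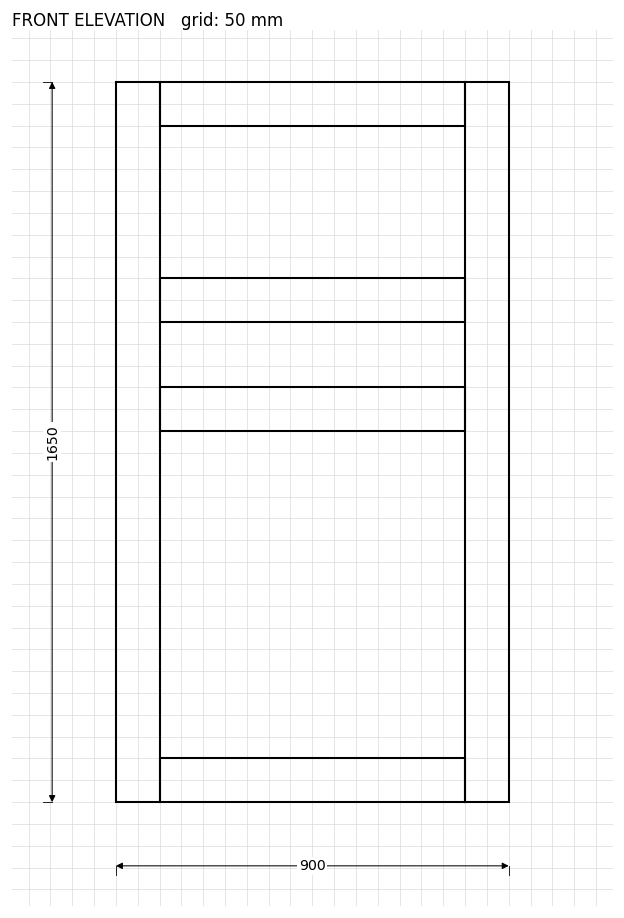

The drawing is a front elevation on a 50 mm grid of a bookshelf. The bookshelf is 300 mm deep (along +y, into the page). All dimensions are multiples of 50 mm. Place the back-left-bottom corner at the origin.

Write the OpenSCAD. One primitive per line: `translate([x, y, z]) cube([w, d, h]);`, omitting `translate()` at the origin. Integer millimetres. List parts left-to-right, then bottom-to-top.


cube([100, 300, 1650]);
translate([100, 0, 0]) cube([700, 300, 100]);
translate([100, 0, 850]) cube([700, 300, 100]);
translate([100, 0, 1100]) cube([700, 300, 100]);
translate([100, 0, 1550]) cube([700, 300, 100]);
translate([800, 0, 0]) cube([100, 300, 1650]);
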